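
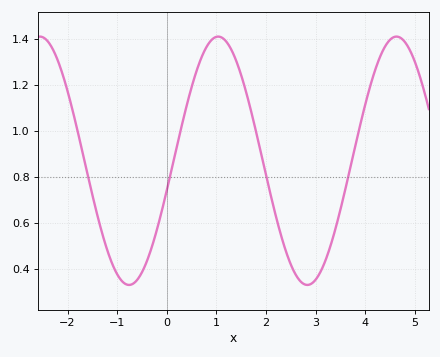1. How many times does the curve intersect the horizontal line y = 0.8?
4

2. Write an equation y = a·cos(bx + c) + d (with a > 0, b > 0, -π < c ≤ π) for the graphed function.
y = 0.54cos(1.75x - 1.81) + 0.87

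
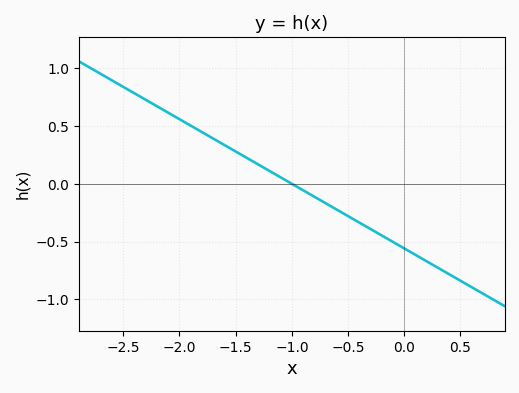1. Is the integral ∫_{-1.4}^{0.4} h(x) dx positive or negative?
negative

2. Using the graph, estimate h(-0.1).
-0.504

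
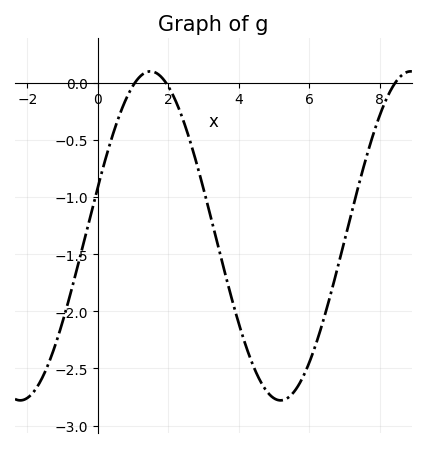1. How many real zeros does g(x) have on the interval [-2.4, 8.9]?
3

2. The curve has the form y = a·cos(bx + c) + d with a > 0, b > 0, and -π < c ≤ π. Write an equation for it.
y = 1.44cos(0.85x - 1.3) - 1.34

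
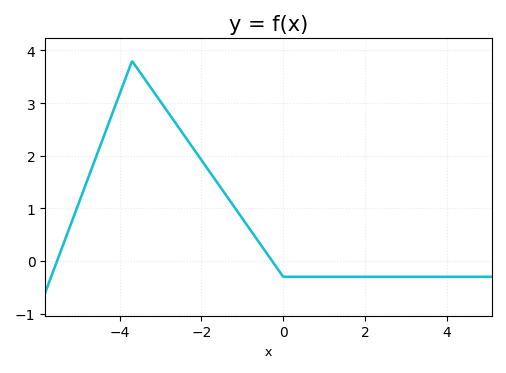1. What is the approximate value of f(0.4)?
-0.3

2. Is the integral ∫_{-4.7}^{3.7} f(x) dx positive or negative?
positive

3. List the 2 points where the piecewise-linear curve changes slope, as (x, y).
(-3.7, 3.8); (0, -0.3)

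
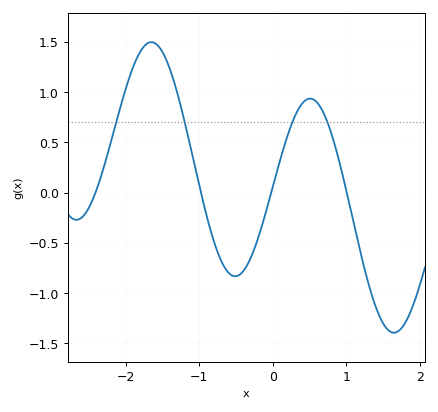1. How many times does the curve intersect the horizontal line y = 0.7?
4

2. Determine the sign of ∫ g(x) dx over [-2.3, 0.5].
positive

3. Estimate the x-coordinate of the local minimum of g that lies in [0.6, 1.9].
1.65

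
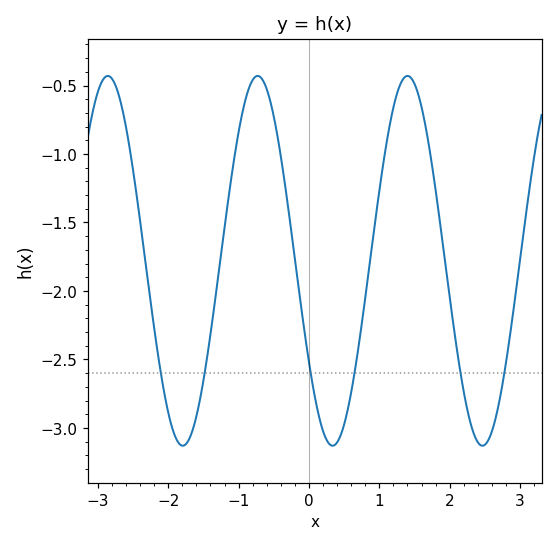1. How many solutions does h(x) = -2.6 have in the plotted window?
6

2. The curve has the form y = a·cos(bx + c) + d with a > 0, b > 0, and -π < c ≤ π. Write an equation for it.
y = 1.35cos(2.95x + 2.15) - 1.78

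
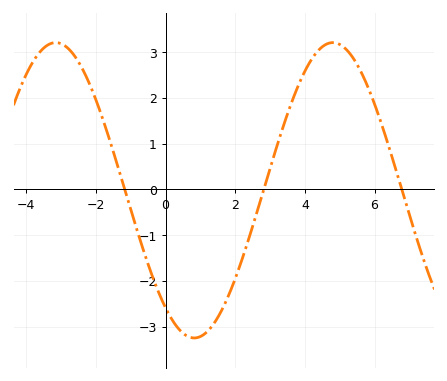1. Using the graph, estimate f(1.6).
-2.7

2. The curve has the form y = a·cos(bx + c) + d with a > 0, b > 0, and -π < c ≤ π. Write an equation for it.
y = 3.23cos(0.79x + 2.5) - 0.02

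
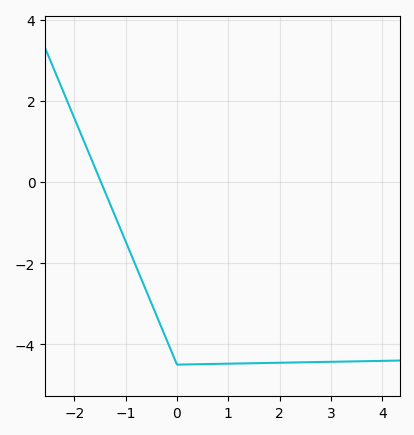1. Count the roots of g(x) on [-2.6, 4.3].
1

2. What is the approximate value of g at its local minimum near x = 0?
-4.5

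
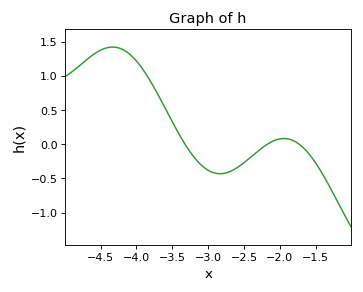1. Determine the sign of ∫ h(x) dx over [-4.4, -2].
positive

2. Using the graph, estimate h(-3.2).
-0.2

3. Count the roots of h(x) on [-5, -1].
3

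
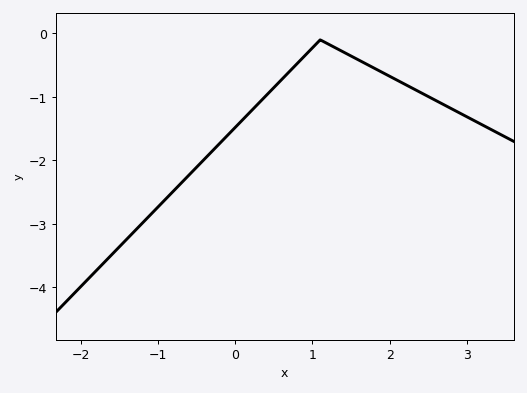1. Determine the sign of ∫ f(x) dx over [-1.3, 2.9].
negative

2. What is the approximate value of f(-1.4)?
-3.24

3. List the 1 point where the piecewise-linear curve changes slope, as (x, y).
(1.1, -0.1)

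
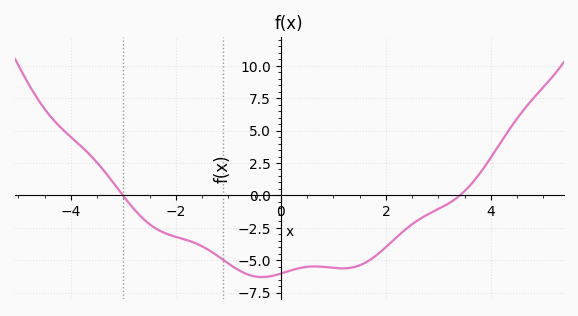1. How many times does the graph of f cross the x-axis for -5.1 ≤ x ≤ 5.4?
2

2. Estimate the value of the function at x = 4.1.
3.6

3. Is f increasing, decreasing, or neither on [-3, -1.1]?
decreasing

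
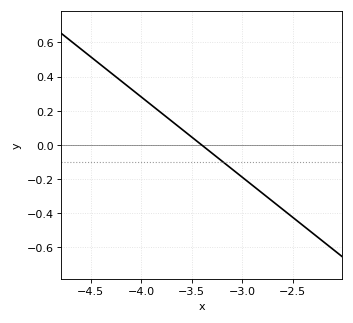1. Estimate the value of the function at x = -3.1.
-0.14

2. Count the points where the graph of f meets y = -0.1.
1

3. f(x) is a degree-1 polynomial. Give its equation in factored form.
y = -0.47(x + 3.4)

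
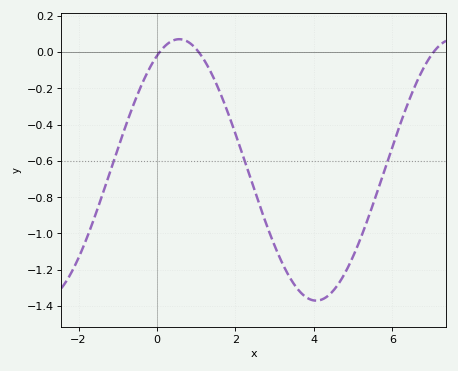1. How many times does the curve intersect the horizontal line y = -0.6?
3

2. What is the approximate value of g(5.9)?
-0.58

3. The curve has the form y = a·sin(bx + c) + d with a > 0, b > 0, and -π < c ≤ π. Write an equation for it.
y = 0.72sin(0.9x + 1.1) - 0.65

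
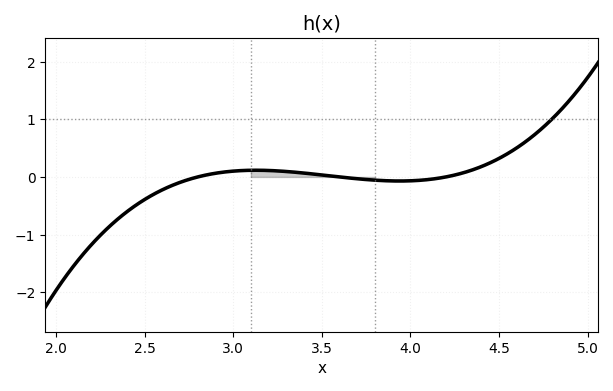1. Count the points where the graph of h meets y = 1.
1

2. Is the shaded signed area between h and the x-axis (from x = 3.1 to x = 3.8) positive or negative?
positive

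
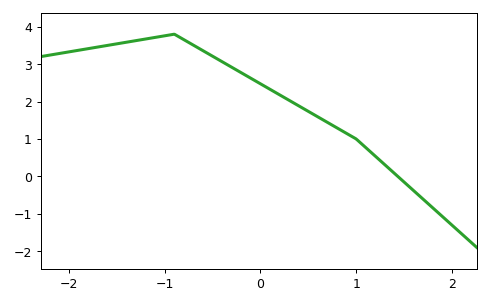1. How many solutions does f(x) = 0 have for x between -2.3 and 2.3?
1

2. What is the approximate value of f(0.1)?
2.33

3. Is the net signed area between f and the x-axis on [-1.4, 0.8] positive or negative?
positive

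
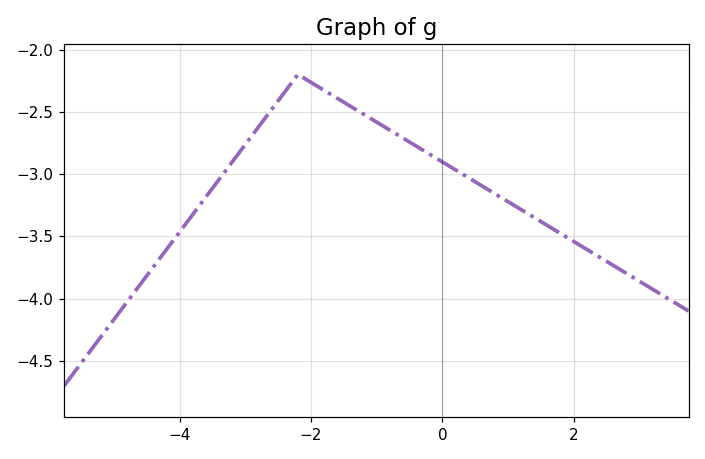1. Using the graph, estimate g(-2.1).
-2.23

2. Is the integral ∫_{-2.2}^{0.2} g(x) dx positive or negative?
negative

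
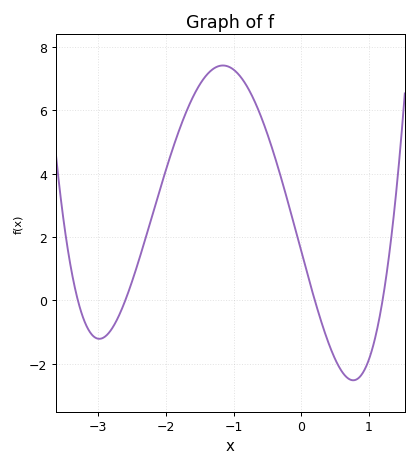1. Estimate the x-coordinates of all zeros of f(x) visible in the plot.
-3.3, -2.6, 0.2, 1.2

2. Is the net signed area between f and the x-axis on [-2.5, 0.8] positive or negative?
positive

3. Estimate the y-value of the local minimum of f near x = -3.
-1.21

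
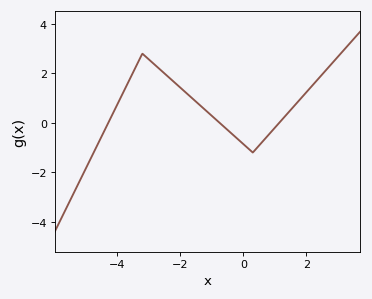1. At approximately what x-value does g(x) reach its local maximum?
-3.2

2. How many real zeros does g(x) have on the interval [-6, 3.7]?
3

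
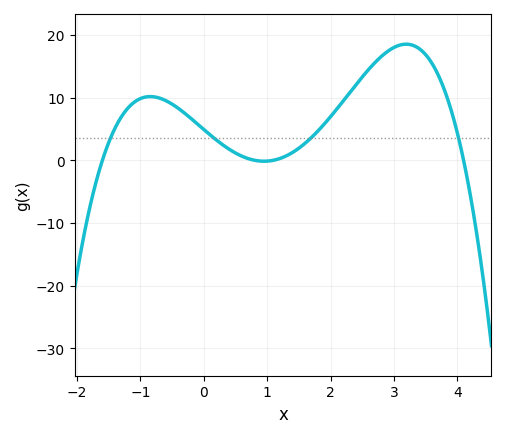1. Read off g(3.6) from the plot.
15.5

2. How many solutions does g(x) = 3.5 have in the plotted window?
4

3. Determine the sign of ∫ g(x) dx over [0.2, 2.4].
positive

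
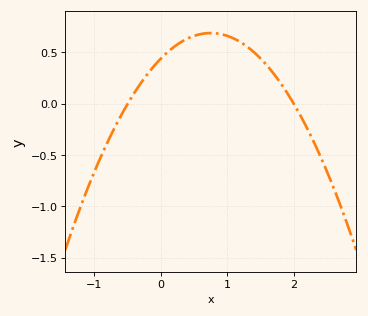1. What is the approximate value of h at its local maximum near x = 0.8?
0.7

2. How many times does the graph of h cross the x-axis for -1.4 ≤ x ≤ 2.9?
2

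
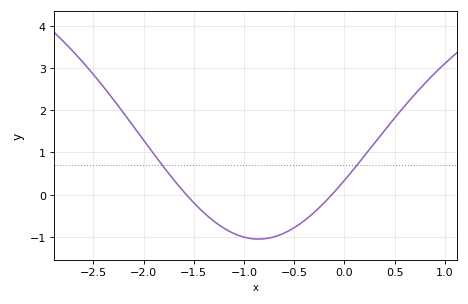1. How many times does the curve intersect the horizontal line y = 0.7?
2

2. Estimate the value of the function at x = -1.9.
1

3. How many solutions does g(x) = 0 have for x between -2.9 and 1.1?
2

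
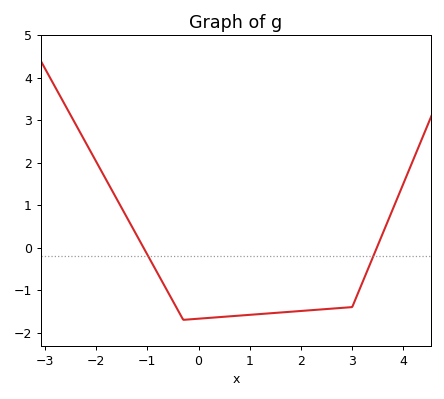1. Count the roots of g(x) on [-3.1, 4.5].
2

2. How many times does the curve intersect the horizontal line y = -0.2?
2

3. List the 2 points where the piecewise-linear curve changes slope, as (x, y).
(-0.3, -1.7); (3, -1.4)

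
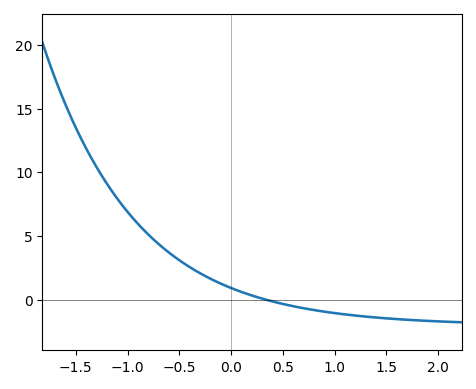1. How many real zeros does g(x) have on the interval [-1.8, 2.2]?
1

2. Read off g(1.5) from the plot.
-1.47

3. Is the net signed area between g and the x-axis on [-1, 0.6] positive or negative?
positive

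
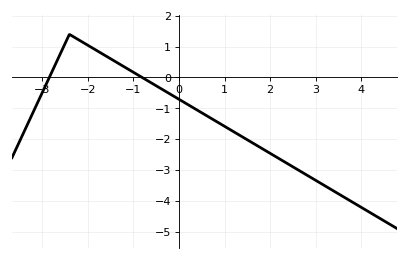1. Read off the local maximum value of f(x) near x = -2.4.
1.4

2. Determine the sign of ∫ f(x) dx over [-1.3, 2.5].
negative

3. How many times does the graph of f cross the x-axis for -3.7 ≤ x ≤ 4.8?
2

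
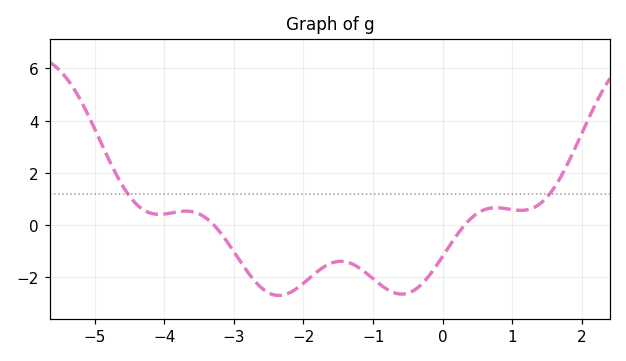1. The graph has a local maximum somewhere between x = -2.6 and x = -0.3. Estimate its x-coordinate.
-1.4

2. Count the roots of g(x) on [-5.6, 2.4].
2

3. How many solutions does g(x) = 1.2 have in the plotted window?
2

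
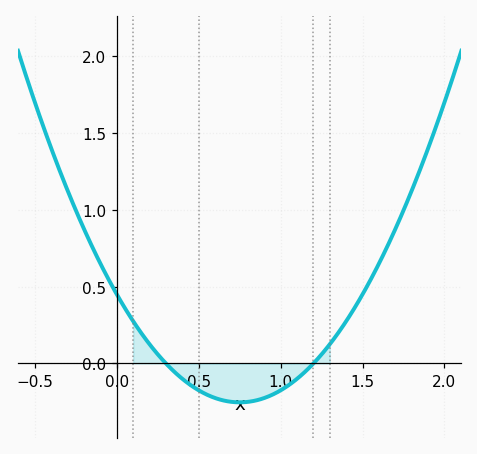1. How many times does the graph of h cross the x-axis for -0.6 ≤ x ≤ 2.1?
2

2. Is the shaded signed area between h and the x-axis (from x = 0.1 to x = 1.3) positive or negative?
negative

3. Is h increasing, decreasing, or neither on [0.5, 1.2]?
neither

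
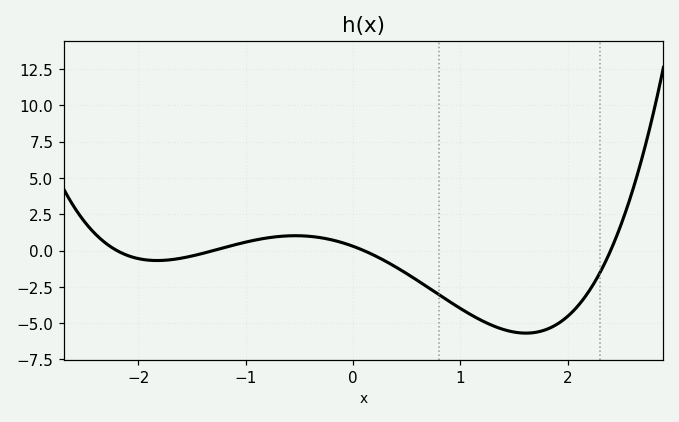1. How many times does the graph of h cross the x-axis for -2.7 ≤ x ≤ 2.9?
4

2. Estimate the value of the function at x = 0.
0.5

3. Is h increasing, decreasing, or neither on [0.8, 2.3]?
neither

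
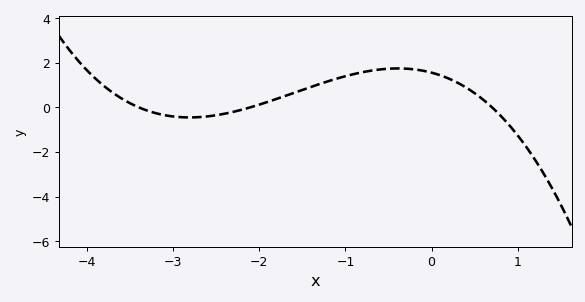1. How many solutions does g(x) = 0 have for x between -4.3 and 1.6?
3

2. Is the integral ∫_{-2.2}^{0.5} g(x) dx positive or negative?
positive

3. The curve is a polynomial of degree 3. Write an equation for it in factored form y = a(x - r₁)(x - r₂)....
y = -0.31(x + 3.4)(x + 2.1)(x - 0.7)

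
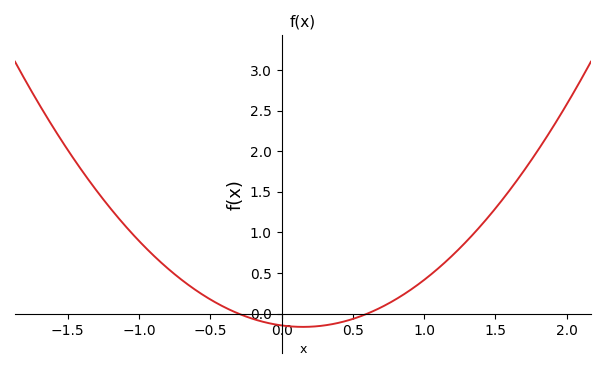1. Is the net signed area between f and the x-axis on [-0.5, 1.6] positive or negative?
positive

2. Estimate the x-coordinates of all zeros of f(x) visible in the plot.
-0.3, 0.6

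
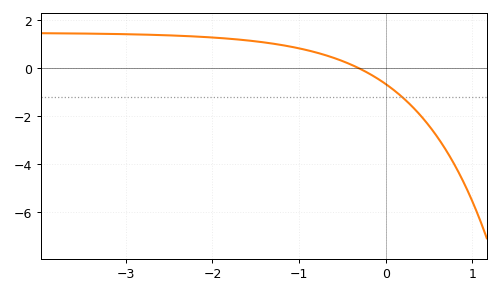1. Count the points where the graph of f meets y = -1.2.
1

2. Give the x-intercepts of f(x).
-0.31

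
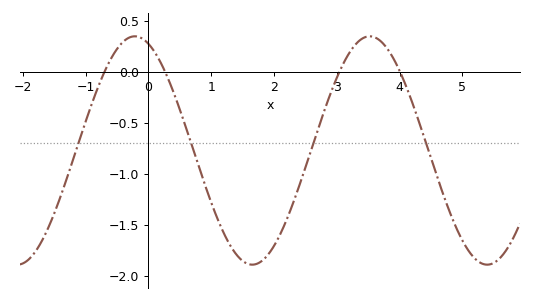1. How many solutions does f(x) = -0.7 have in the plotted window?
4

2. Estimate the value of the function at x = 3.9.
0.135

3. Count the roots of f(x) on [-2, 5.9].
4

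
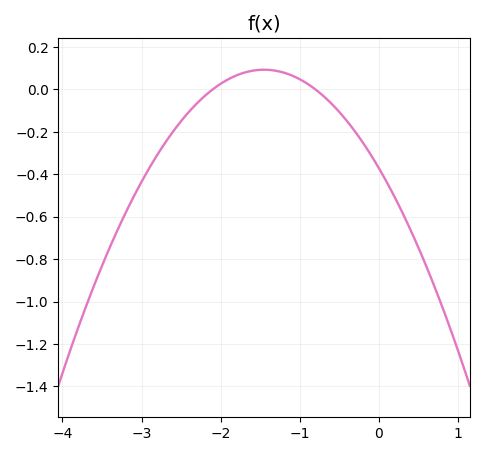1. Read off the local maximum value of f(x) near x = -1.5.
0.093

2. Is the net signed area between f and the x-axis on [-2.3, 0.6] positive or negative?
negative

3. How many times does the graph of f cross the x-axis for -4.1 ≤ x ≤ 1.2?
2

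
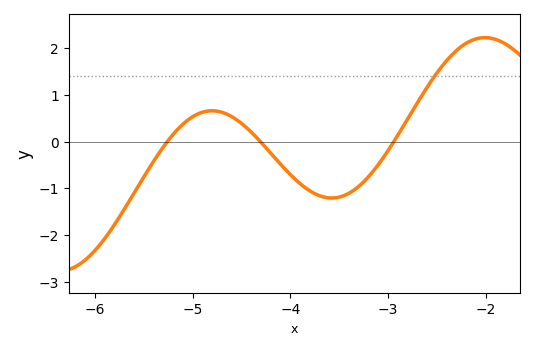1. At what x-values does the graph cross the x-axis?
-5.3, -4.3, -2.9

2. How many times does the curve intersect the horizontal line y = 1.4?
1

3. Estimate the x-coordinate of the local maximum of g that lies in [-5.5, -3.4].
-4.8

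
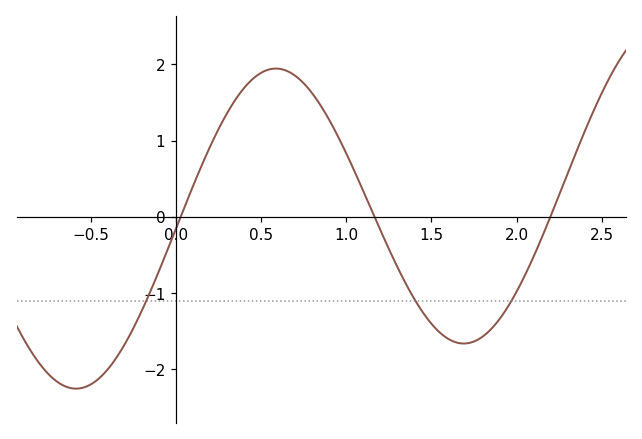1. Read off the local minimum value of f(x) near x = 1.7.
-1.66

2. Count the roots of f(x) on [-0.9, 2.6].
3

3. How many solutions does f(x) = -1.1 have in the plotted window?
3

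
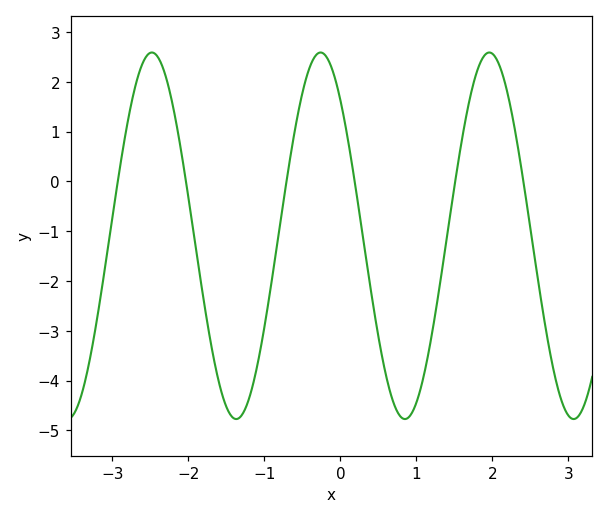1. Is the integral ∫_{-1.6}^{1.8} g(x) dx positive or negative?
negative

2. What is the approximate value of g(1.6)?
0.8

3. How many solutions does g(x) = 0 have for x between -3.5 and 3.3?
6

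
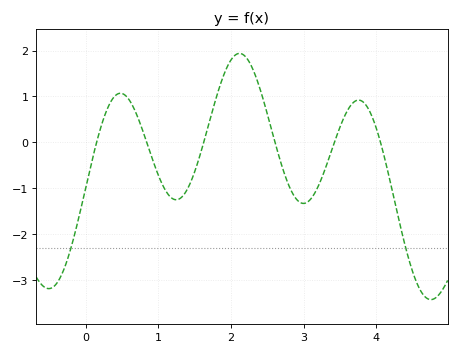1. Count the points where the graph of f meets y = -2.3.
2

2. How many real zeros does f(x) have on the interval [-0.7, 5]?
6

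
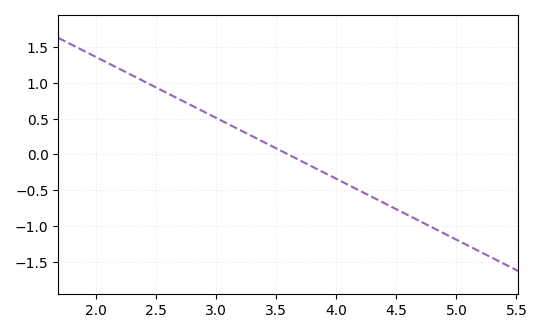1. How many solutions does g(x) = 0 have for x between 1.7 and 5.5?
1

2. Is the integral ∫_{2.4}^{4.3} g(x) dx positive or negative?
positive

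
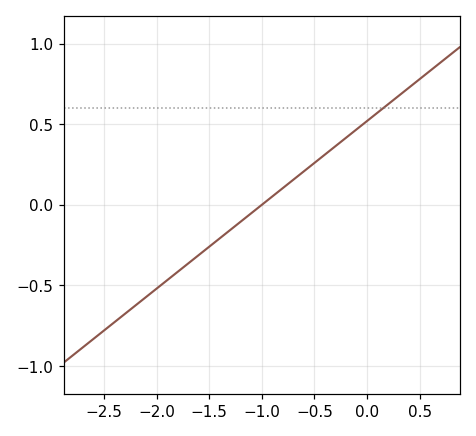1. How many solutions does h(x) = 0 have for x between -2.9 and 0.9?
1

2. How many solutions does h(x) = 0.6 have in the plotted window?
1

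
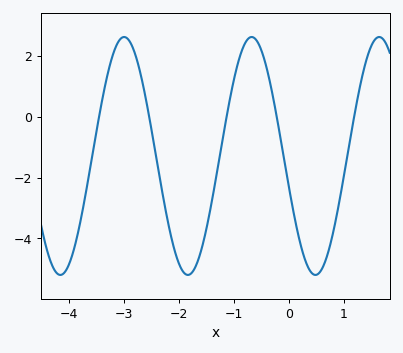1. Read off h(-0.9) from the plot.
1.94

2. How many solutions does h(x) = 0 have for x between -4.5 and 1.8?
5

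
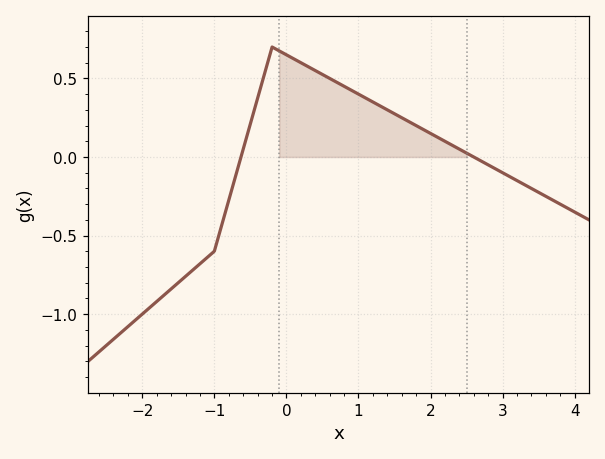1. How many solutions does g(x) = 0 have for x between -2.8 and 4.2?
2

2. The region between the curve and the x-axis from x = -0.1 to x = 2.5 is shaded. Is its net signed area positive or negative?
positive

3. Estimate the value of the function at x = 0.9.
0.425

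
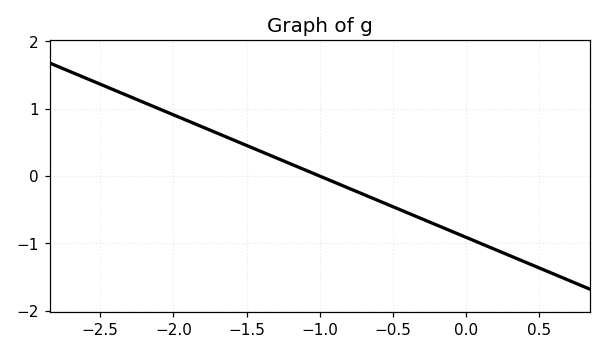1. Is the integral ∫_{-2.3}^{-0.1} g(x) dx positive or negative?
positive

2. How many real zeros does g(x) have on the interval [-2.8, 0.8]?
1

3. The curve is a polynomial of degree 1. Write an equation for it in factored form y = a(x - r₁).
y = -0.91(x + 1)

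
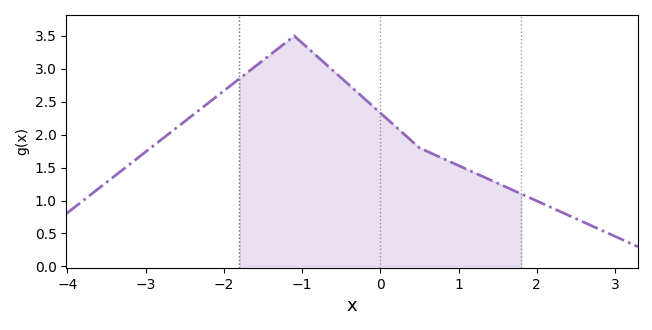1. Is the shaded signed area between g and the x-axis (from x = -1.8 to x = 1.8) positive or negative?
positive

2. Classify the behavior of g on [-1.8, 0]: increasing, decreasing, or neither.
neither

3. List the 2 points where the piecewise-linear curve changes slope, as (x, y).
(-1.1, 3.5); (0.5, 1.8)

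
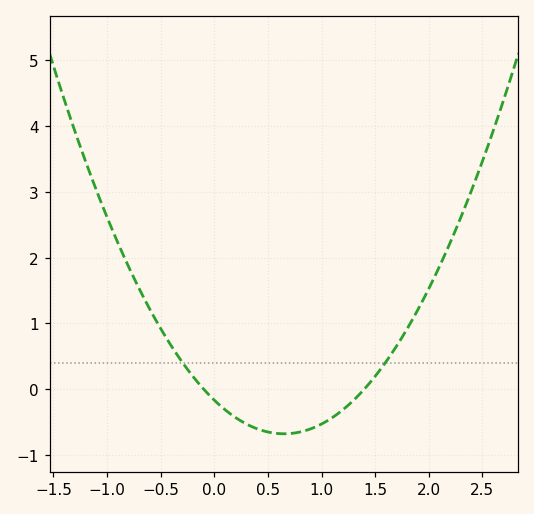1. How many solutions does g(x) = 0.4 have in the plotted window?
2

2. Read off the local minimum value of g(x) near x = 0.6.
-0.681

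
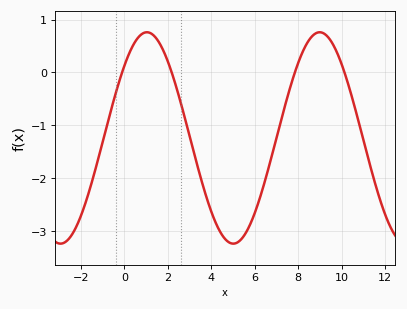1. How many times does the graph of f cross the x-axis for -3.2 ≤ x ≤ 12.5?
4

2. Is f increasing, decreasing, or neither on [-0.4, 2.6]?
neither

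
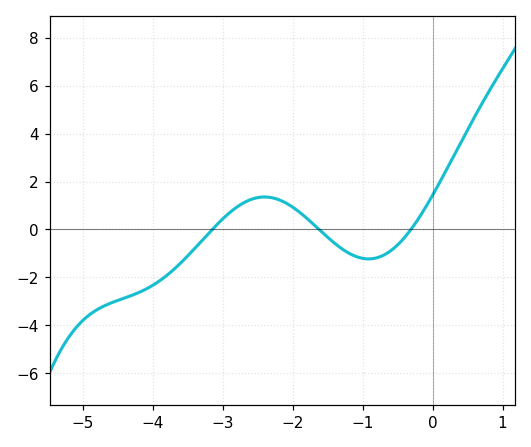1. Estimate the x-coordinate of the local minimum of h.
-0.9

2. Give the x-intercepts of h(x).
-3.1, -1.6, -0.3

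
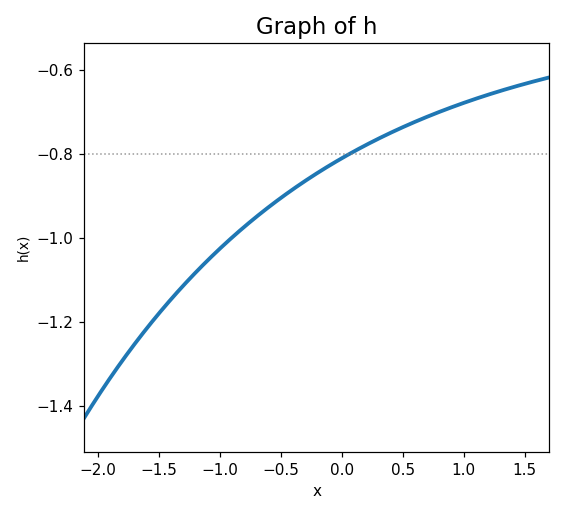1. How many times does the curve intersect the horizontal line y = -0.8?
1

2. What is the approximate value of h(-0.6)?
-0.92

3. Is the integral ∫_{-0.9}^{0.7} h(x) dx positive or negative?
negative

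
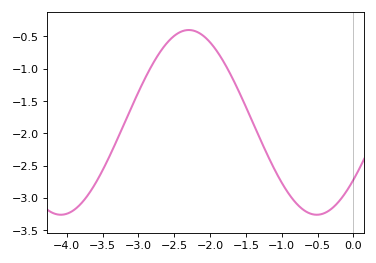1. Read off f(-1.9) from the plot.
-0.75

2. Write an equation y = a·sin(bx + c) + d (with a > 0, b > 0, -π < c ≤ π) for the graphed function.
y = 1.43sin(1.8x - 0.67) - 1.83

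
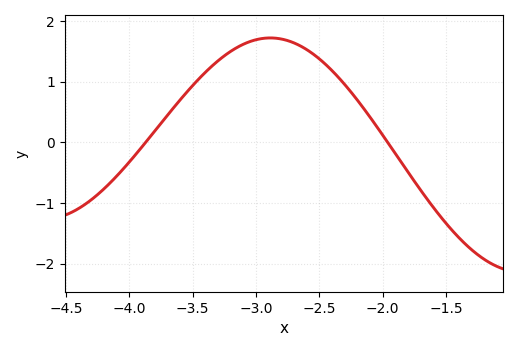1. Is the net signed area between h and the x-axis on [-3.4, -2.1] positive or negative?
positive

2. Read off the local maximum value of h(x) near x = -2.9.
1.7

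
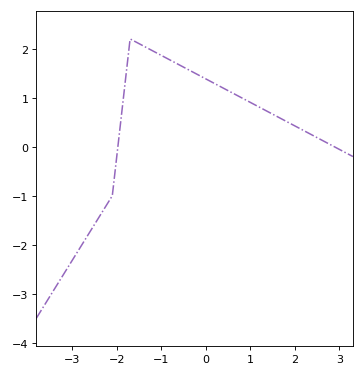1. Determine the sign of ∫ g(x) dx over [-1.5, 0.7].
positive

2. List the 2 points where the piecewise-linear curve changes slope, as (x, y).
(-2.1, -1); (-1.7, 2.2)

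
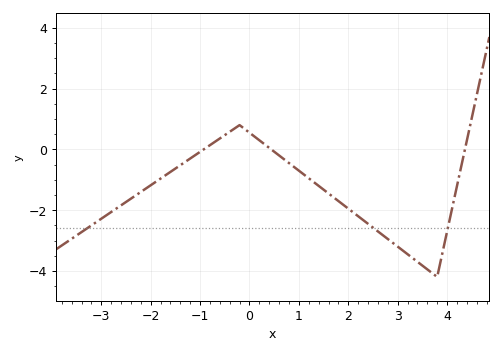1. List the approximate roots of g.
-1, 0.4, 4.4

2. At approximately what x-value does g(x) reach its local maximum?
-0.2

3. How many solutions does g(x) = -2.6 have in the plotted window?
3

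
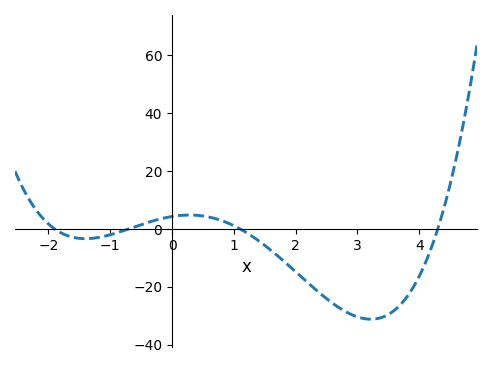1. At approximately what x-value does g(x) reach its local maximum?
0.3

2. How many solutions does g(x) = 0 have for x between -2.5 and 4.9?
4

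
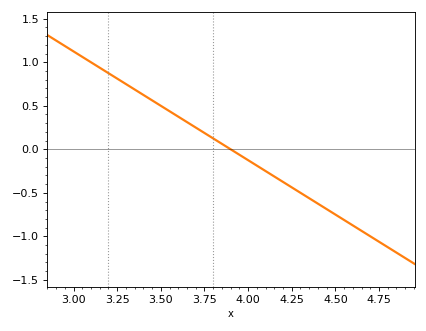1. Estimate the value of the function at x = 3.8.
0.1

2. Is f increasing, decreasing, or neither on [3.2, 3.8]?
decreasing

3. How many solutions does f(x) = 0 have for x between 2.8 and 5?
1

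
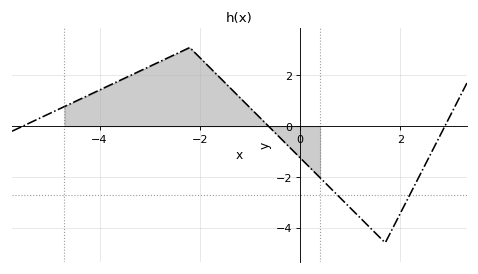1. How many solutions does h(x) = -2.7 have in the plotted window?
2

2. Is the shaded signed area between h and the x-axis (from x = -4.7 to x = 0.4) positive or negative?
positive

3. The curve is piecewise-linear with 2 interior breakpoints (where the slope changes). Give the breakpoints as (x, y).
(-2.2, 3.1); (1.7, -4.6)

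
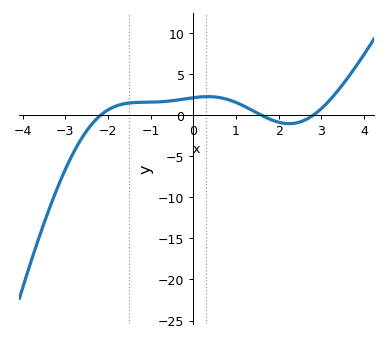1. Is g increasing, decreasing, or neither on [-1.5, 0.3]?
increasing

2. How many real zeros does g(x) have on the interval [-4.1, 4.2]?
3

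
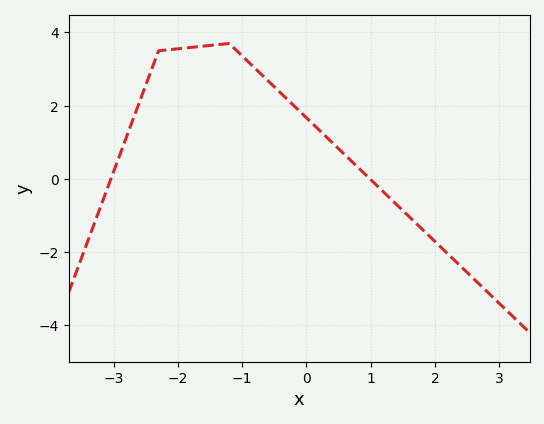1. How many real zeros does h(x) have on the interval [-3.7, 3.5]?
2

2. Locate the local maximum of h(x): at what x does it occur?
-1.2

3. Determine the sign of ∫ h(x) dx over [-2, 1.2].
positive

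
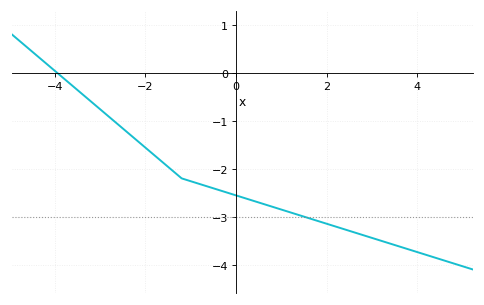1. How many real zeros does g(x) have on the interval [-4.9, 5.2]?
1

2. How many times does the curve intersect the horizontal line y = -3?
1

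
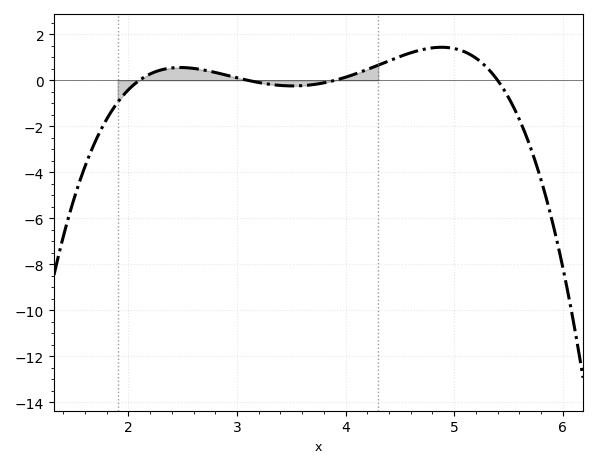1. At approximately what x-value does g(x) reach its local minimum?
3.51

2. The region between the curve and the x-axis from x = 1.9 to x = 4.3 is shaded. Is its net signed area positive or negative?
positive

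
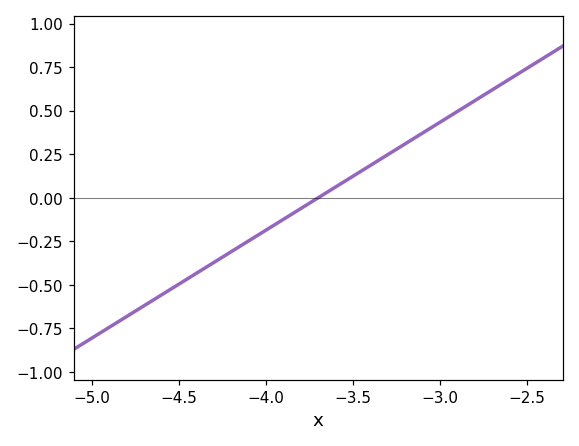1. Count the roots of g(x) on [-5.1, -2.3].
1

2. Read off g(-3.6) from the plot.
0.06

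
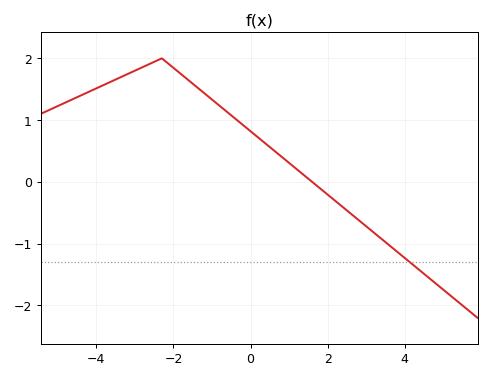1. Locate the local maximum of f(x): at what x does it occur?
-2.3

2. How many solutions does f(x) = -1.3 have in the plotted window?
1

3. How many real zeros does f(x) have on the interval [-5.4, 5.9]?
1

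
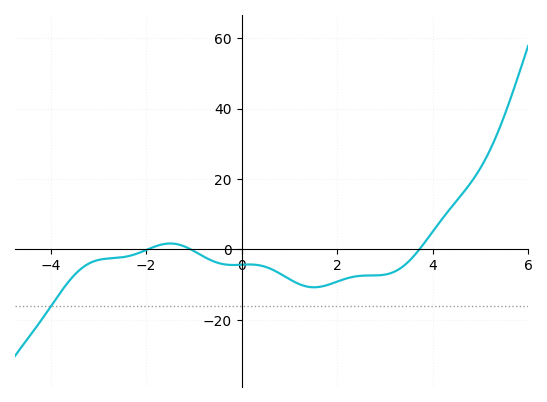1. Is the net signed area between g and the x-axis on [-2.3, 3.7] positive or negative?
negative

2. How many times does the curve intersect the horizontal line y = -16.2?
1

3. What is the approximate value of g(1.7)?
-10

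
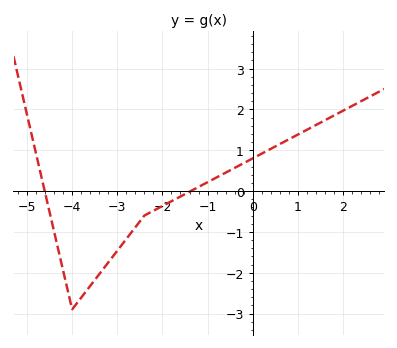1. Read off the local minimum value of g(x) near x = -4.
-2.9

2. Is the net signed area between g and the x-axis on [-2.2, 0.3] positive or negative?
positive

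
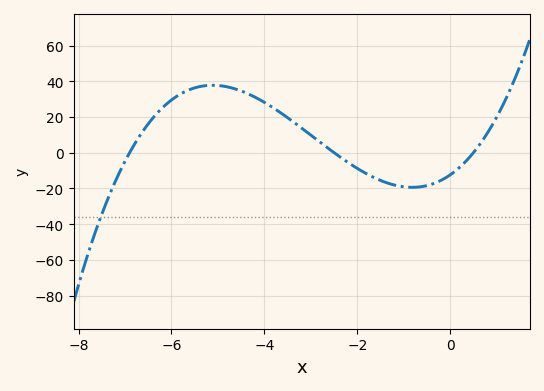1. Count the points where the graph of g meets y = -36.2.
1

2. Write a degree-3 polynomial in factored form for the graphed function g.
y = 1.44(x + 6.9)(x + 2.5)(x - 0.5)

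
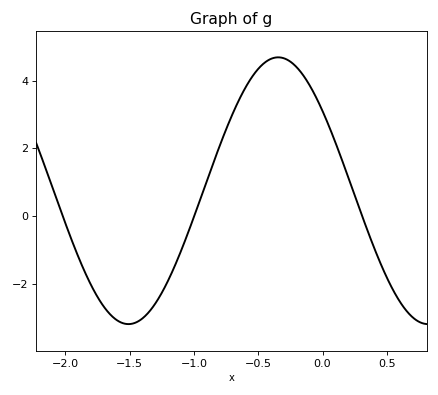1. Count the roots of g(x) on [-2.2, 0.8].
3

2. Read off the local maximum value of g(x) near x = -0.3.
4.6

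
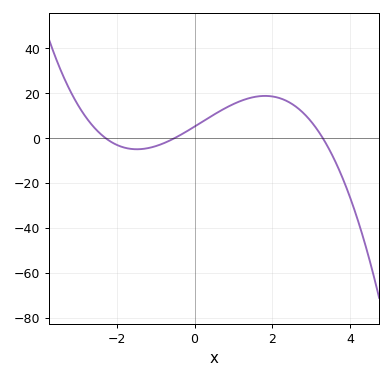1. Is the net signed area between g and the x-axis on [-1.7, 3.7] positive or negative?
positive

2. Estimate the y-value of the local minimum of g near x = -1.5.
-5.07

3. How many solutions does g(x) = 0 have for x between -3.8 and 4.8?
3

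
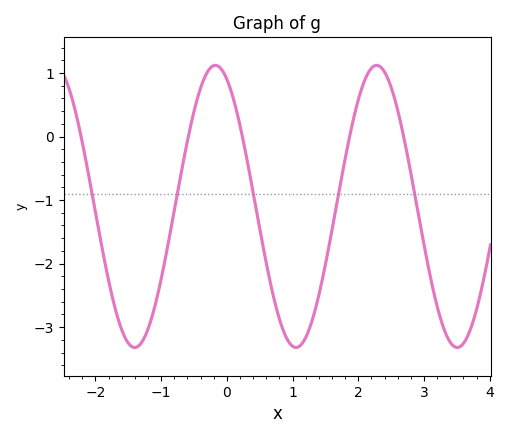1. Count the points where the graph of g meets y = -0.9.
5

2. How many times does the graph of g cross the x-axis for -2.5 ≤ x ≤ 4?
5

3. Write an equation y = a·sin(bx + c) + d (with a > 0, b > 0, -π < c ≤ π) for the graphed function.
y = 2.22sin(2.56x + 2.02) - 1.1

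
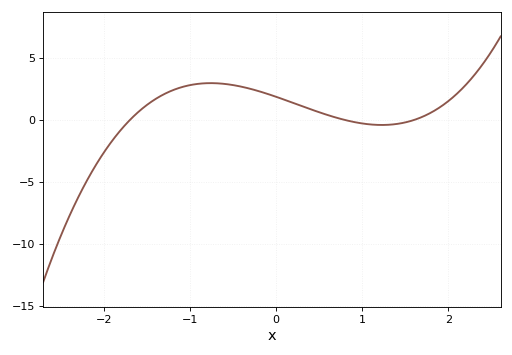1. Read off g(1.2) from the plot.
-0.5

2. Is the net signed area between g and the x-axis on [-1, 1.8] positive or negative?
positive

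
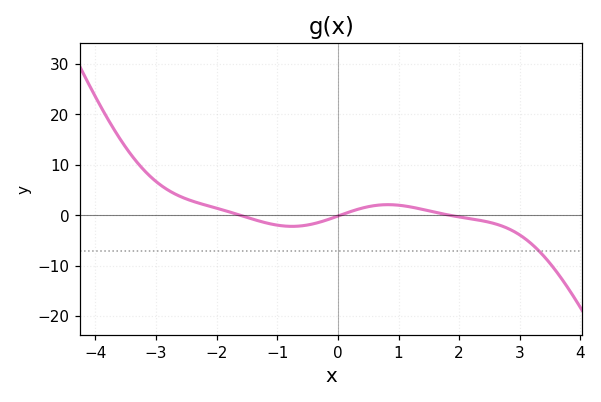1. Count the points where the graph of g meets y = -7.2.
1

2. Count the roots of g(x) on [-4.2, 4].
3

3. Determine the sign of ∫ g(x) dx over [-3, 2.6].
positive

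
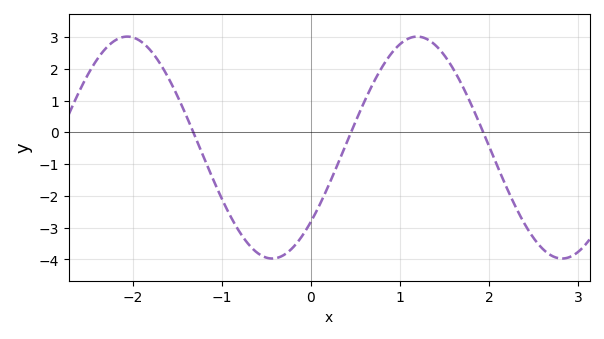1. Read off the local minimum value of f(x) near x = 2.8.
-4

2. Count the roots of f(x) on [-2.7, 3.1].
3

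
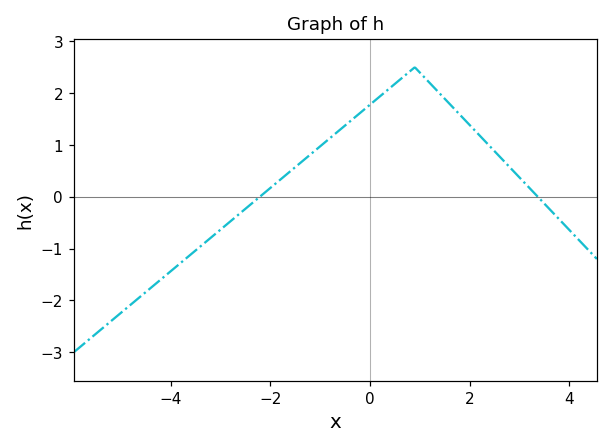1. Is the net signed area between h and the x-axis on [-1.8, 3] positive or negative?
positive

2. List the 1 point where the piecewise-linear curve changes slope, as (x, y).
(0.9, 2.5)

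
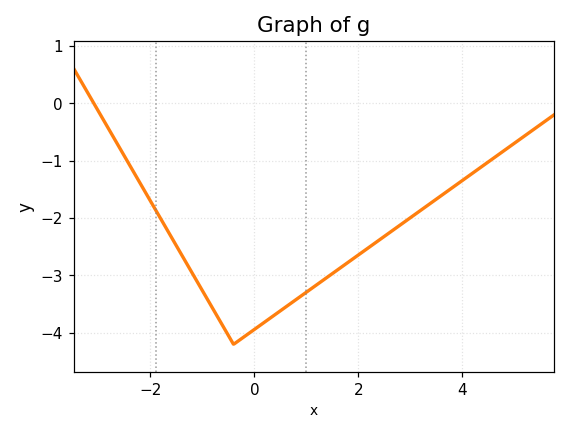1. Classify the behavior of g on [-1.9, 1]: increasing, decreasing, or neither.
neither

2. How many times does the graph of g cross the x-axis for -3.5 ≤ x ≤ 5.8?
1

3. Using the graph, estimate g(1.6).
-2.9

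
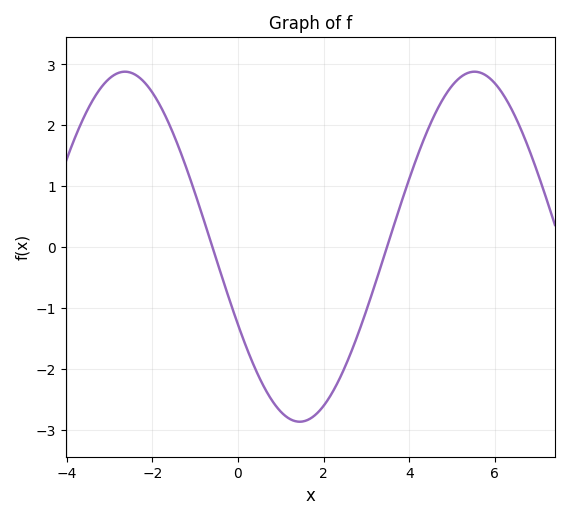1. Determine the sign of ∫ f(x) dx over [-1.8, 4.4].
negative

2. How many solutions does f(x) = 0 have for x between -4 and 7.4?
2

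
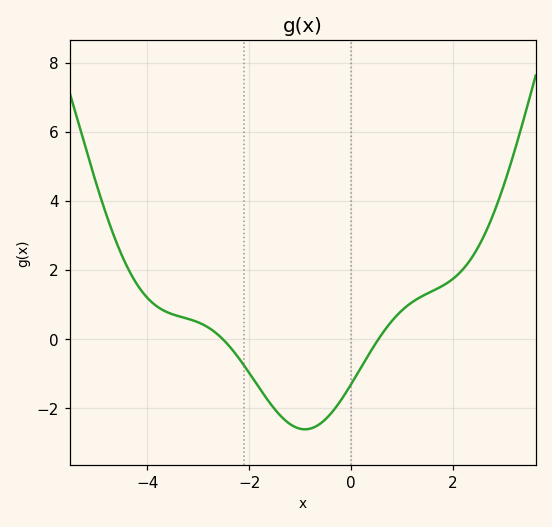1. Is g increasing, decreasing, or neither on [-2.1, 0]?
neither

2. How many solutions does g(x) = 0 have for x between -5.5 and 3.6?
2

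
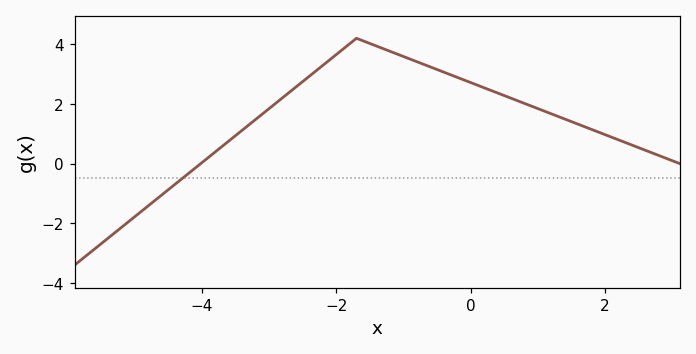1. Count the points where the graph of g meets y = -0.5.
1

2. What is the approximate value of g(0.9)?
2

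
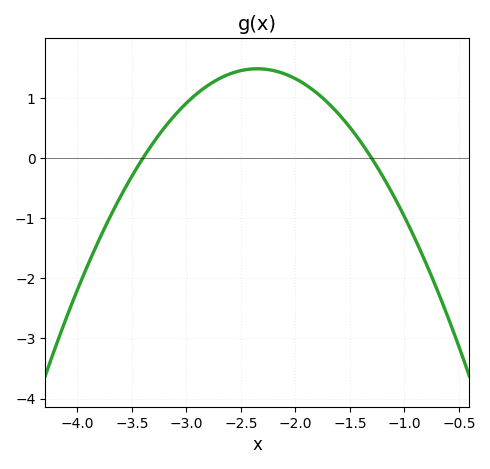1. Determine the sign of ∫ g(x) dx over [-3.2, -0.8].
positive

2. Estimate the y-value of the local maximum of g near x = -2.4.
1.5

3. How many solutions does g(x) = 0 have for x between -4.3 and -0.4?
2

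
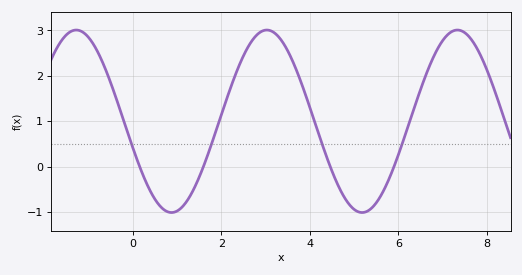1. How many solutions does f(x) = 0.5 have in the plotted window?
4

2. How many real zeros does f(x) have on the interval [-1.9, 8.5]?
4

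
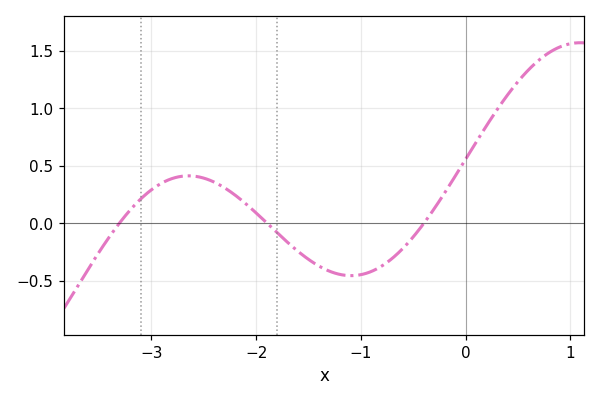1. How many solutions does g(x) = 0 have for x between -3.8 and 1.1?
3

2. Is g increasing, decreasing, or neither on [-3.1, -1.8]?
neither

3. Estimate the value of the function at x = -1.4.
-0.373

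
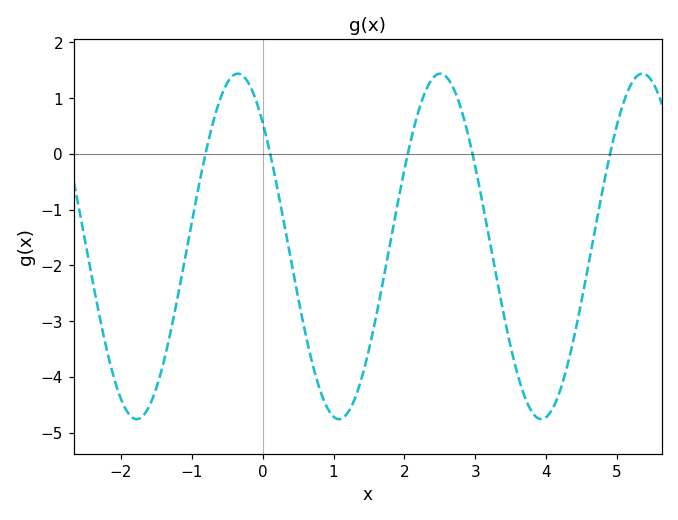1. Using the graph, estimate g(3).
-0.222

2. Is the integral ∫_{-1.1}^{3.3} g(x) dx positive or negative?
negative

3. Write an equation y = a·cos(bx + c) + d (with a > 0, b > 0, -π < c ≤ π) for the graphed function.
y = 3.1cos(2.2x + 0.772) - 1.66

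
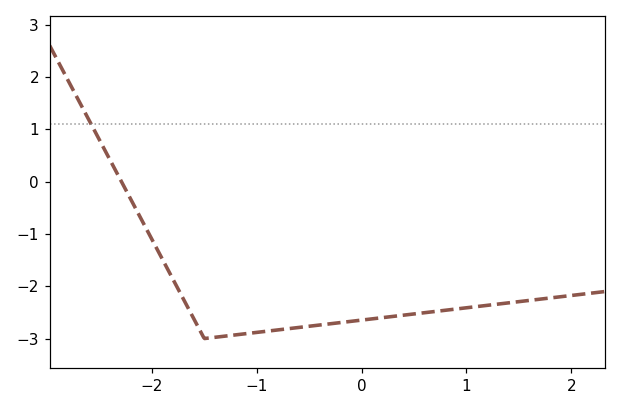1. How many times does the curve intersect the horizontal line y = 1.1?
1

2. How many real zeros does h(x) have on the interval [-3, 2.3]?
1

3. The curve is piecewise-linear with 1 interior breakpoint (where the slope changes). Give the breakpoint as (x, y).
(-1.5, -3)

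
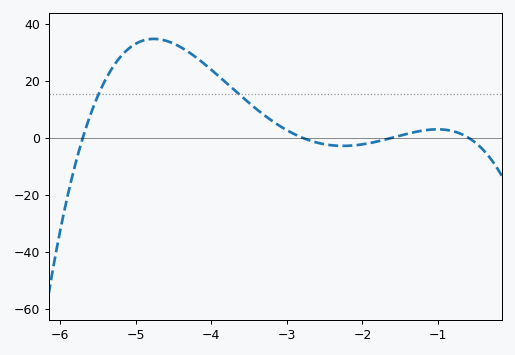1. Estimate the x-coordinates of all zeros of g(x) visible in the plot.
-5.7, -2.8, -1.6, -0.6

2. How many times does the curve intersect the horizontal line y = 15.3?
2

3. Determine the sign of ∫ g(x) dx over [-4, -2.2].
positive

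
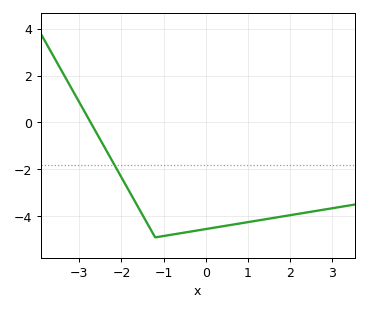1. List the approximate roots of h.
-2.7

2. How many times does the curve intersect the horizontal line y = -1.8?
1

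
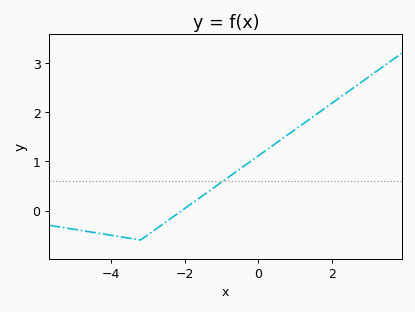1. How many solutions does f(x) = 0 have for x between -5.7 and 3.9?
1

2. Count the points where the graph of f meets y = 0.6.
1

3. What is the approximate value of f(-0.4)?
0.897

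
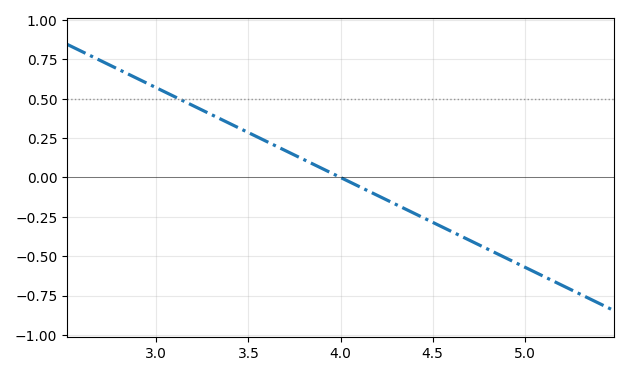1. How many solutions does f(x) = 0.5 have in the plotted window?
1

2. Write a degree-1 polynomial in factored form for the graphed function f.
y = -0.57(x - 4)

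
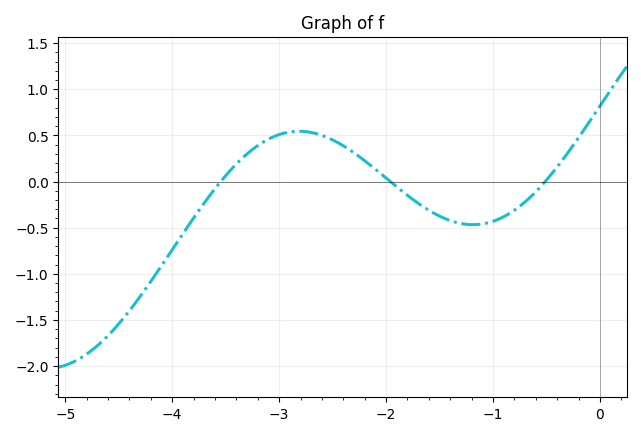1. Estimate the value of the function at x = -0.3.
0.312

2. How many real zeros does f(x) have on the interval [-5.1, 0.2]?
3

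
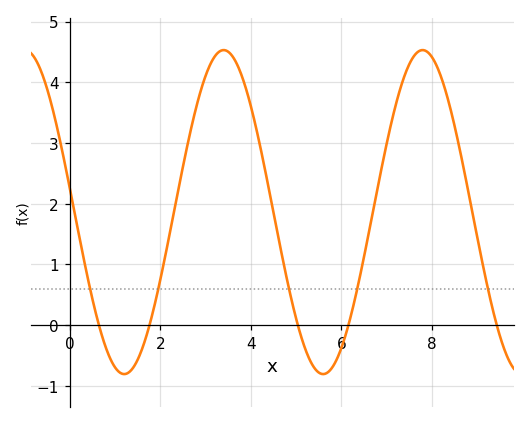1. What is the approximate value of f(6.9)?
2.63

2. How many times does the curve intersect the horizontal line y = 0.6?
5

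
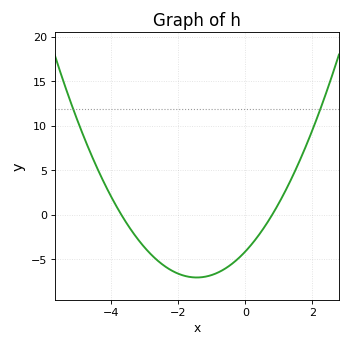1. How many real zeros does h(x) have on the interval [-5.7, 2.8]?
2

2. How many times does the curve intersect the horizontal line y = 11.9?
2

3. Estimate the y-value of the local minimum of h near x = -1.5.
-7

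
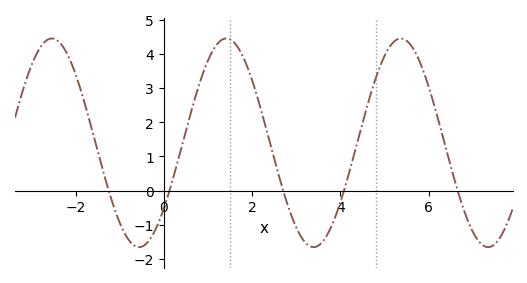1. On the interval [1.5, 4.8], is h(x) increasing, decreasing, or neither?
neither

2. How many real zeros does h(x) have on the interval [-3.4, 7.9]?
5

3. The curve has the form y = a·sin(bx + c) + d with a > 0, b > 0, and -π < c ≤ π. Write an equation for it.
y = 3.05sin(1.59x - 0.68) + 1.4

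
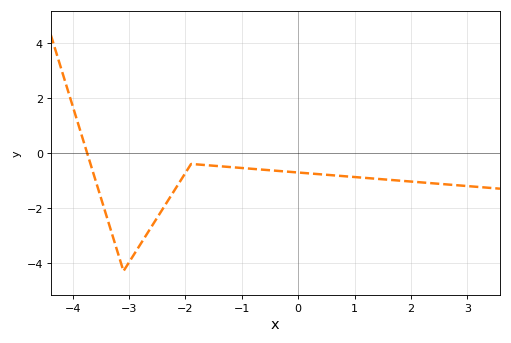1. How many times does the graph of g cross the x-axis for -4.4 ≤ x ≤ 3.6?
1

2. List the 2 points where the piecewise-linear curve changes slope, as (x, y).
(-3.1, -4.3); (-1.9, -0.4)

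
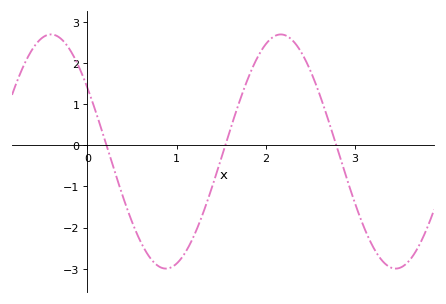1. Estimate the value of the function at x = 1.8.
1.6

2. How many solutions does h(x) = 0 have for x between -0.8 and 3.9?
3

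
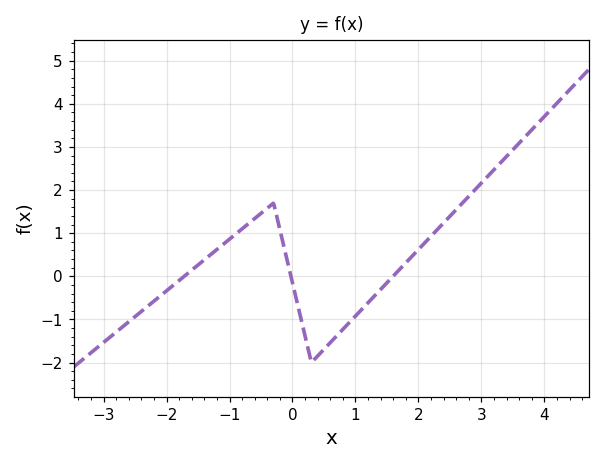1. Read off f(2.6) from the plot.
1.55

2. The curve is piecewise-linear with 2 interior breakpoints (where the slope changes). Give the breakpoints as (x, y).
(-0.3, 1.7); (0.3, -2)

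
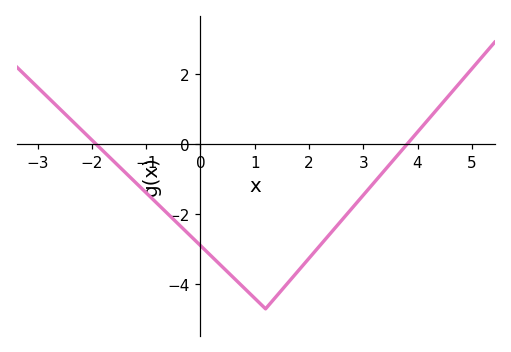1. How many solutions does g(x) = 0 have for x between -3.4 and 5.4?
2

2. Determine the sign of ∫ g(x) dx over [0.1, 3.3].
negative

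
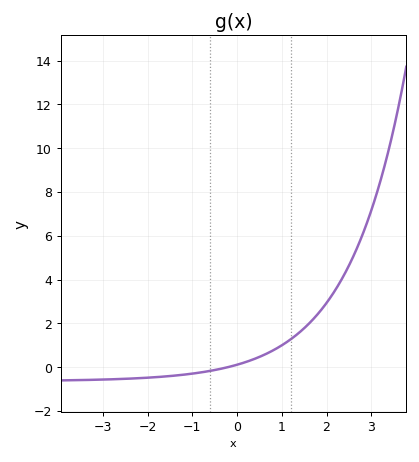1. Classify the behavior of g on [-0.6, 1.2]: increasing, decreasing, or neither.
increasing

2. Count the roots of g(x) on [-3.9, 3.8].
1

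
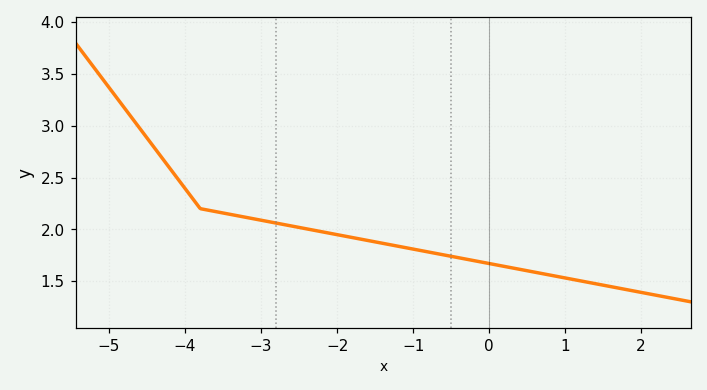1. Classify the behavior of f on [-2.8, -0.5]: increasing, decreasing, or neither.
decreasing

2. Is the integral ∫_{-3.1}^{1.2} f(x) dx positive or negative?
positive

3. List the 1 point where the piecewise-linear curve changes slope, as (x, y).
(-3.8, 2.2)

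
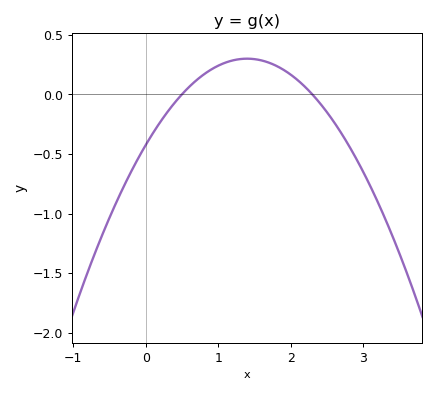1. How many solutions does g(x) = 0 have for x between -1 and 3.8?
2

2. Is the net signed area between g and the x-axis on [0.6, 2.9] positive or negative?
positive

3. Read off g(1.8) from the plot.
0.241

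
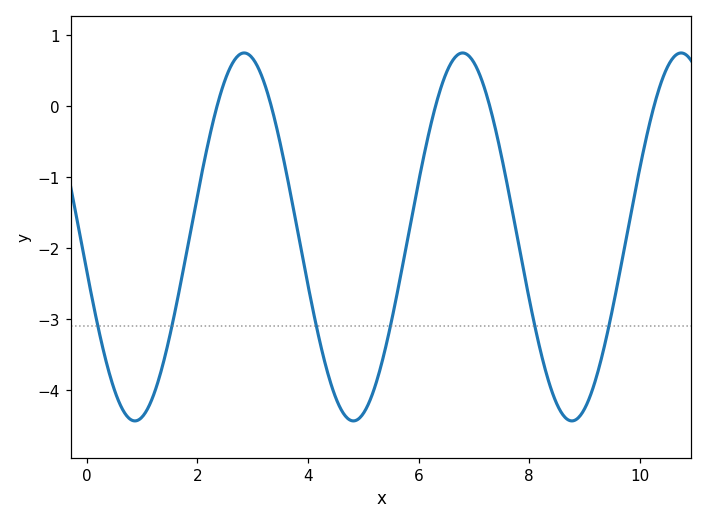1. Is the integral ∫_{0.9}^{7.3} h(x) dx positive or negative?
negative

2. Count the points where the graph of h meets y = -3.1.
6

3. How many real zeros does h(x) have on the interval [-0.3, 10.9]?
5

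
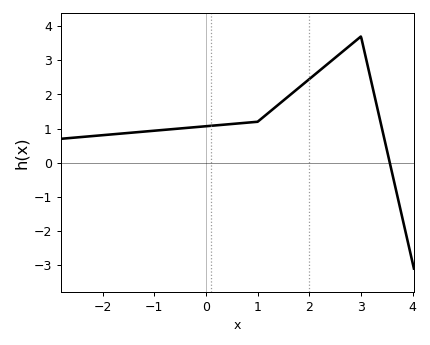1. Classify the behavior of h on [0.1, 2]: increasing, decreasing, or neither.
increasing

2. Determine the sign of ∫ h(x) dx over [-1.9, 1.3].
positive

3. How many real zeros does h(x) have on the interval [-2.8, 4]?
1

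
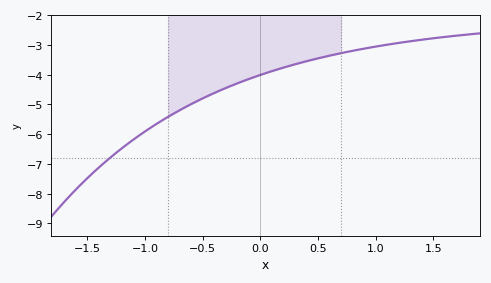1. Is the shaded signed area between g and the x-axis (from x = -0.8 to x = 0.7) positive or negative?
negative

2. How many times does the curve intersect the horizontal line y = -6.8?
1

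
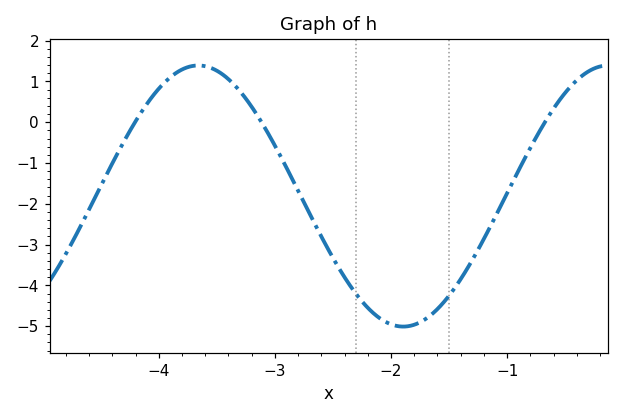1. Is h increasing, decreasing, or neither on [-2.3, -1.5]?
neither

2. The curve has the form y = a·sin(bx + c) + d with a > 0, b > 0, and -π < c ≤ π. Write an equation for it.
y = 3.2sin(1.78x + 1.8) - 1.81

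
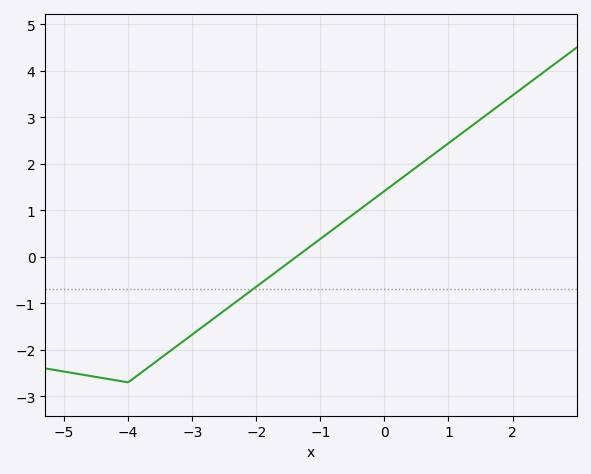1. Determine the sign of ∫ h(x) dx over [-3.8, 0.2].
negative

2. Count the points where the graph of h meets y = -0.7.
1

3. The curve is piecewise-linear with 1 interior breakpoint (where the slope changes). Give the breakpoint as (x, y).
(-4, -2.7)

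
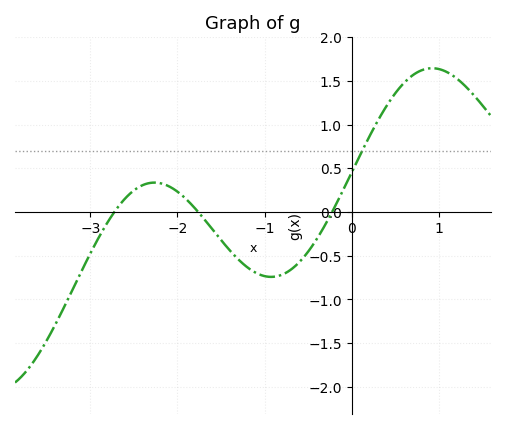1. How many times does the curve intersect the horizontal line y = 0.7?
1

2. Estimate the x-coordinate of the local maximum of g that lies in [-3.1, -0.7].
-2.27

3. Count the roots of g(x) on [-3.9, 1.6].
3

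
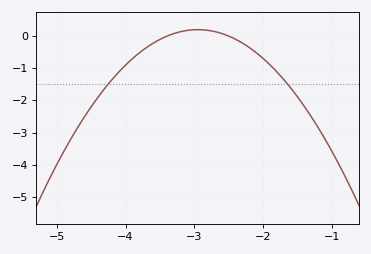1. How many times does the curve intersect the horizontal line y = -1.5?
2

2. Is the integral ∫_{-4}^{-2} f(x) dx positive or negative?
negative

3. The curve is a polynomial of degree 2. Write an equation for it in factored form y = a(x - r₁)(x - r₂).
y = -1(x + 3.4)(x + 2.5)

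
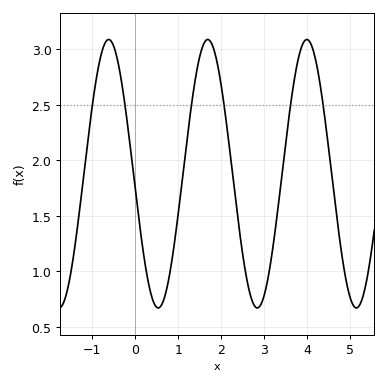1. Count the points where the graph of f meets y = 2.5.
6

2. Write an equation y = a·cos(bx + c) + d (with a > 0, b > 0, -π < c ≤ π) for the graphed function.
y = 1.21cos(2.73x + 1.68) + 1.88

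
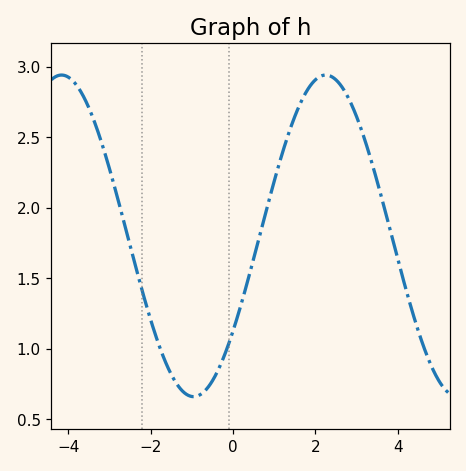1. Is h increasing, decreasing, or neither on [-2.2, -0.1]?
neither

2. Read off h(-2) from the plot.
1.2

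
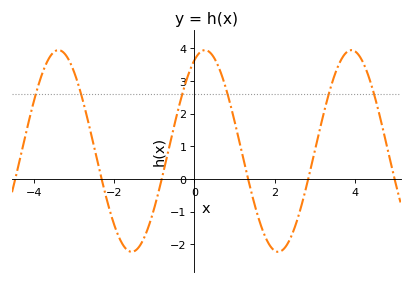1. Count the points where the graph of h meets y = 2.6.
6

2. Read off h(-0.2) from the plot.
3.02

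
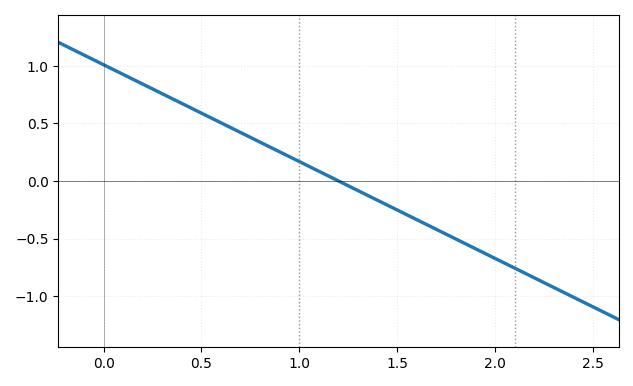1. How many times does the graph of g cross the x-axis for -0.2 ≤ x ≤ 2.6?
1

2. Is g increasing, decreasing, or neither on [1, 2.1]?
decreasing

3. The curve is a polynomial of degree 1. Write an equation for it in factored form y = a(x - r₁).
y = -0.84(x - 1.2)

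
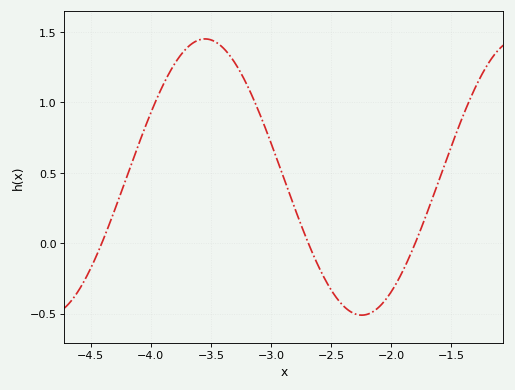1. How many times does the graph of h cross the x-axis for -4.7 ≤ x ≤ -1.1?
3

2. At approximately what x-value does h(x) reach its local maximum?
-3.55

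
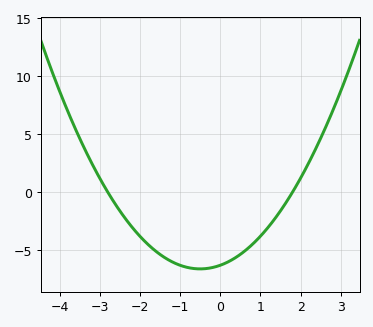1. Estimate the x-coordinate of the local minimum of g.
-0.5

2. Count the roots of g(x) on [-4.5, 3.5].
2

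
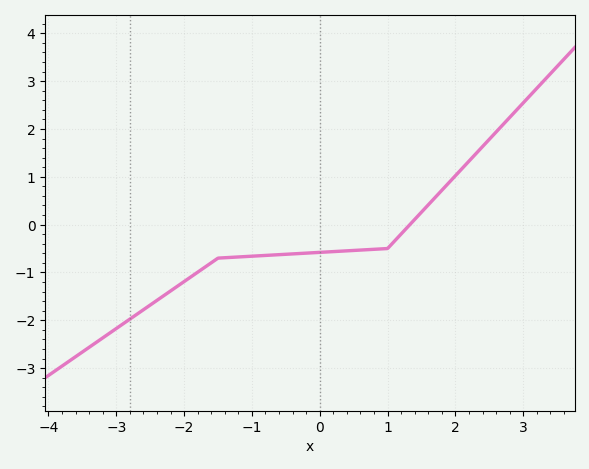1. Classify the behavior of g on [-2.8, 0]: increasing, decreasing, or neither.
increasing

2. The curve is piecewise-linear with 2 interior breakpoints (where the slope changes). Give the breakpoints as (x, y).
(-1.5, -0.7); (1, -0.5)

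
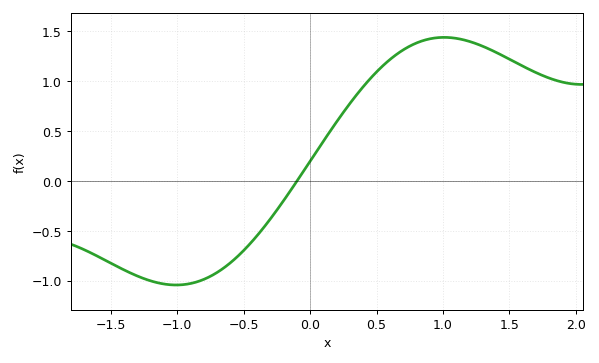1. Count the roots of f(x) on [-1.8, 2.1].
1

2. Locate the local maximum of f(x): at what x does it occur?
1.01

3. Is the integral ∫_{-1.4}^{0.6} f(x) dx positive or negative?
negative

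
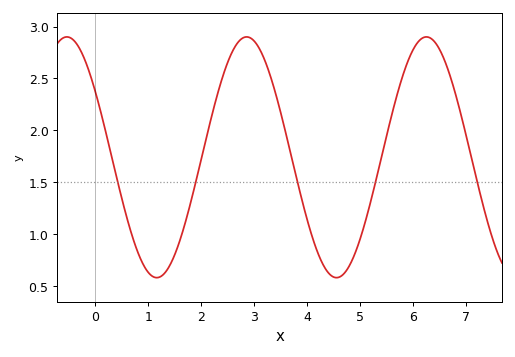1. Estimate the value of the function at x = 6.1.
2.85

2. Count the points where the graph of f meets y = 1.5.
5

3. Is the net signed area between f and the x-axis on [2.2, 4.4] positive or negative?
positive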